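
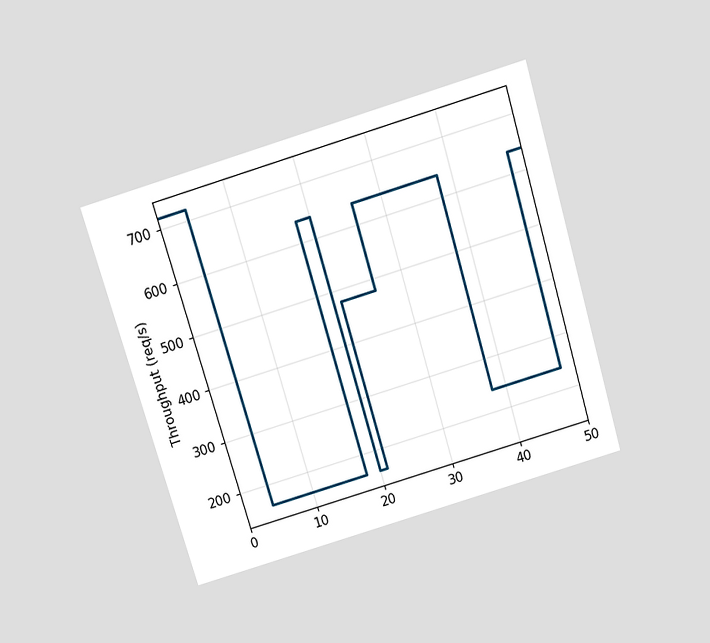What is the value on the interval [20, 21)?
The chart is tilted about 17° counter-clockwise and viewed slightly from above. On [20, 21) the step sits at 160req/s.

160req/s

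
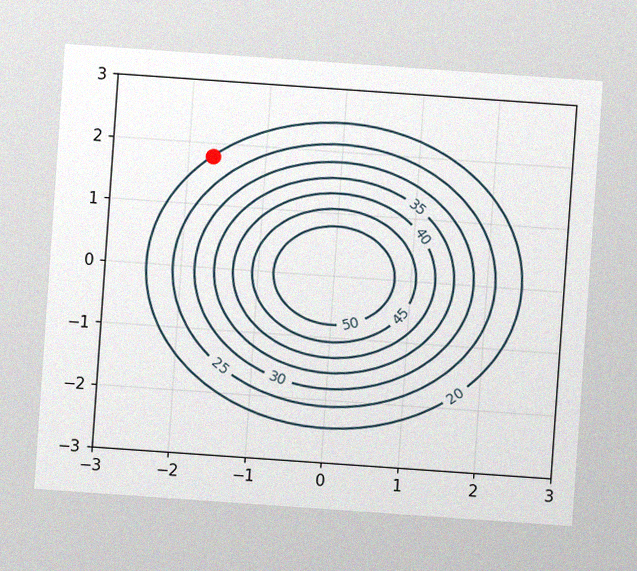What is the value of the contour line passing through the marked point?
20

The chart is tilted about 4° clockwise, with some photo noise. The marked point sits on the contour labelled 20.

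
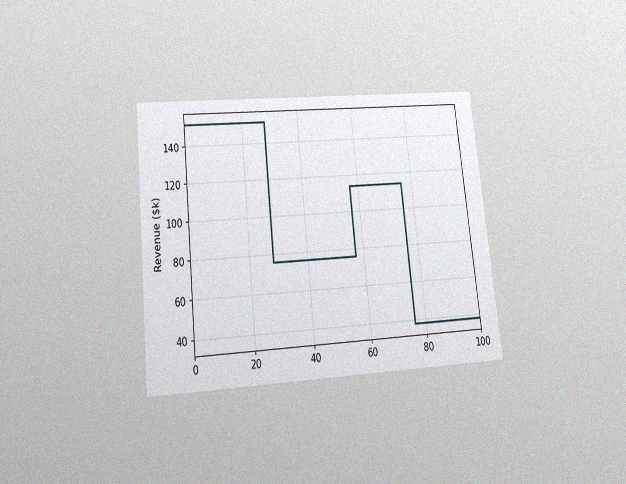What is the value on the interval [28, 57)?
$76k

The chart is tilted about 6° counter-clockwise and viewed slightly from below, with some photo noise. On [28, 57) the step sits at $76k.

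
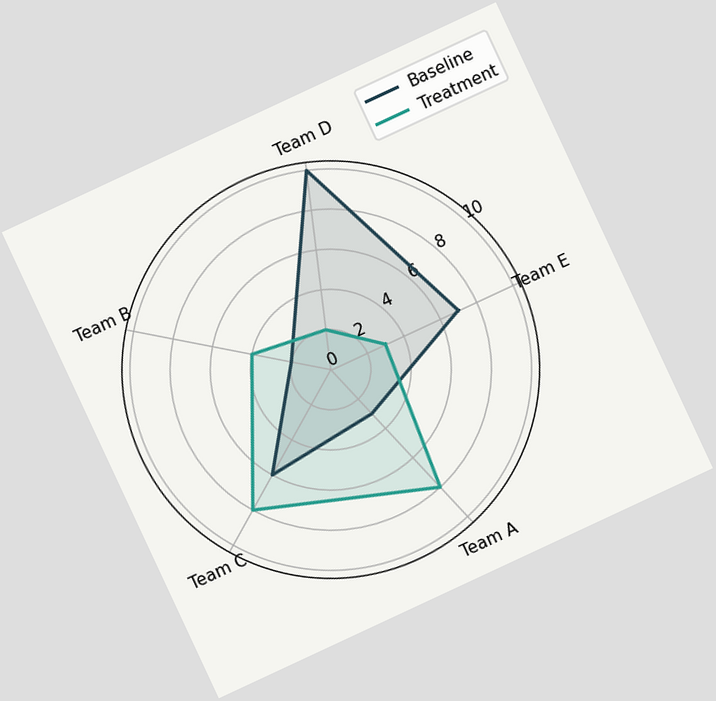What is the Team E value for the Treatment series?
3

The chart is tilted about 25° counter-clockwise. On the Team E axis, Treatment reaches 3.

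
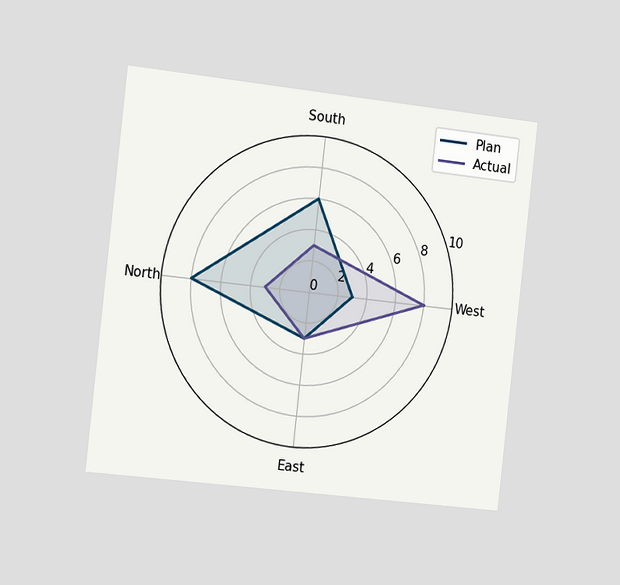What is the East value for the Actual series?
3

The chart is tilted about 6° clockwise and viewed slightly from the left. On the East axis, Actual reaches 3.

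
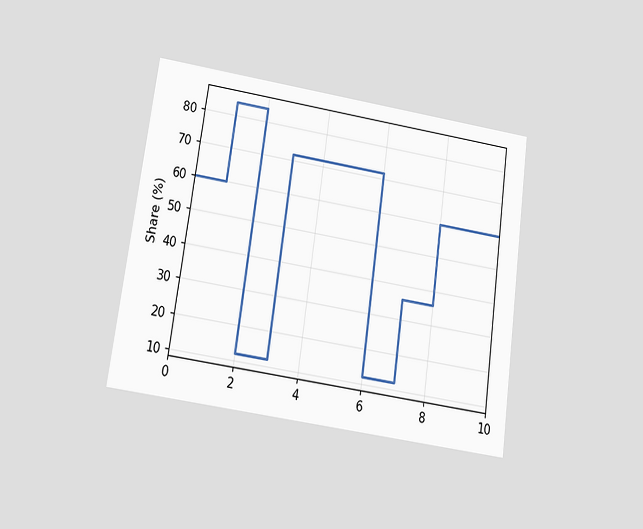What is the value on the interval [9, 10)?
The chart is tilted about 8° clockwise and viewed slightly from below. On [9, 10) the step sits at 60%.

60%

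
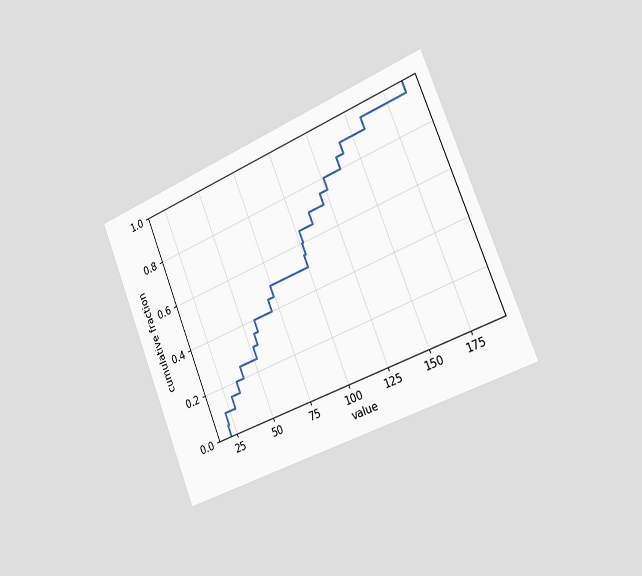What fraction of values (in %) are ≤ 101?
60%

The chart is tilted about 22° counter-clockwise and viewed slightly from the right. At x=101 the ECDF step is at 60%.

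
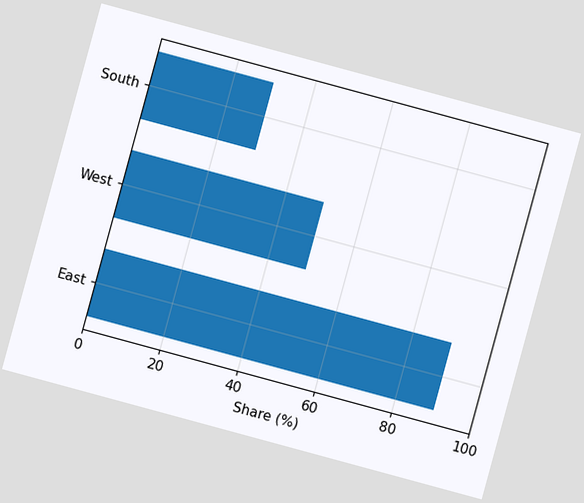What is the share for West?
50%

The chart is tilted about 15° clockwise. Reading along the chart's x-axis, the West bar reaches 50%.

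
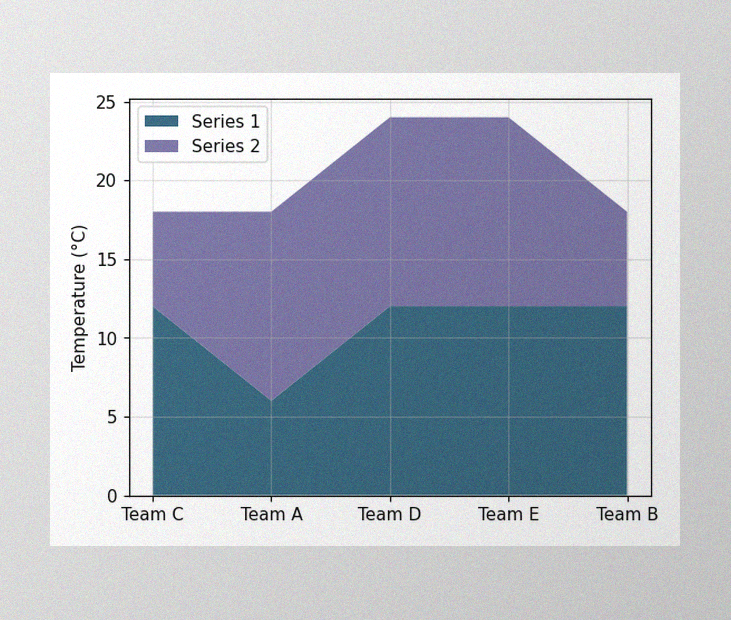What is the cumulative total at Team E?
24°C

The image has some photo noise and uneven lighting. The stacked total at Team E reaches 24°C.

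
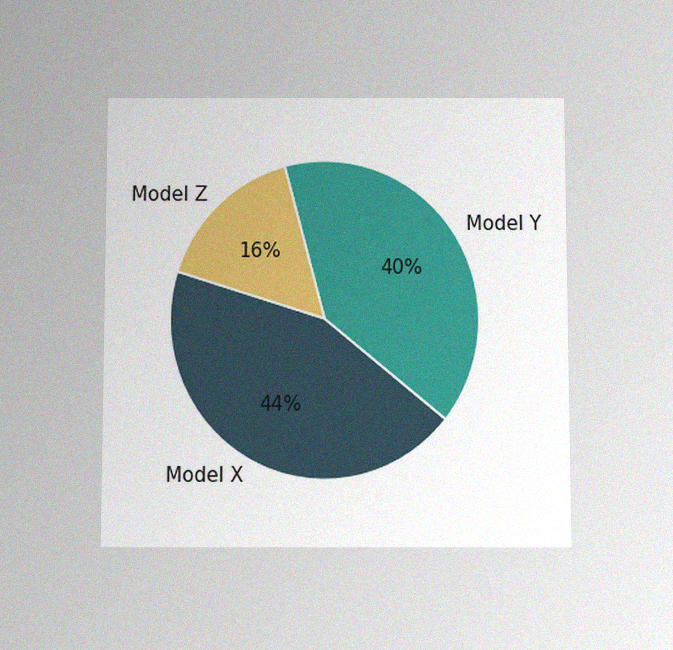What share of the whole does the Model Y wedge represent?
40%

The chart is viewed slightly from below, with some photo noise. The Model Y slice takes up 40% of the pie.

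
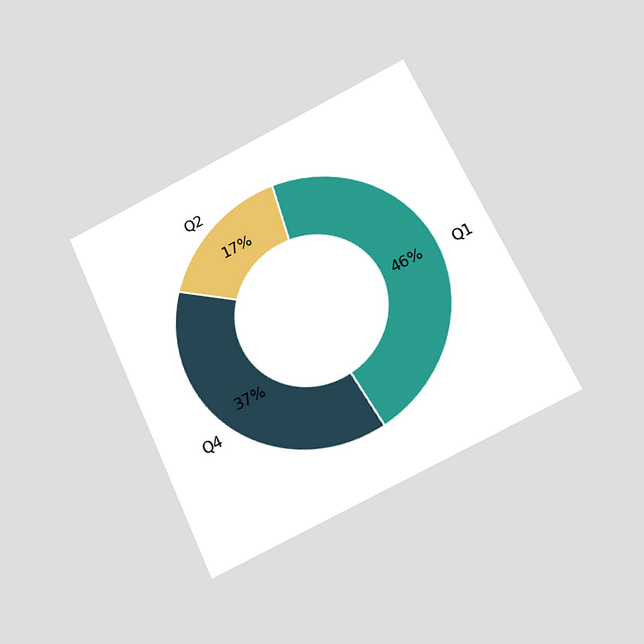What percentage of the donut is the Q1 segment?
46%

The chart is tilted about 25° counter-clockwise and viewed slightly from below. The Q1 segment takes up 46% of the ring.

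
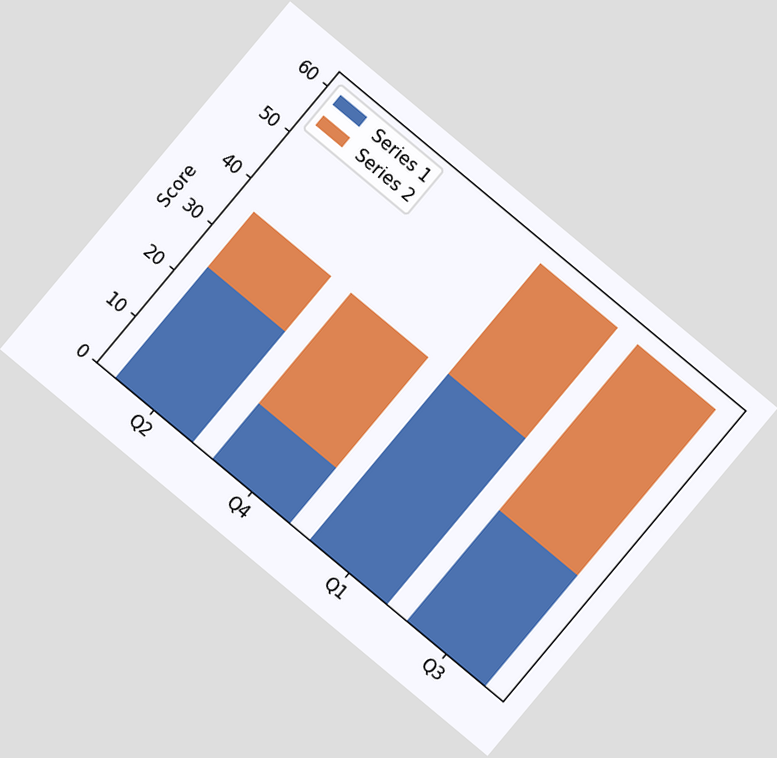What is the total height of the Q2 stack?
The chart is tilted about 40° clockwise. The Q2 stack's top reaches 36 on the y-axis.

36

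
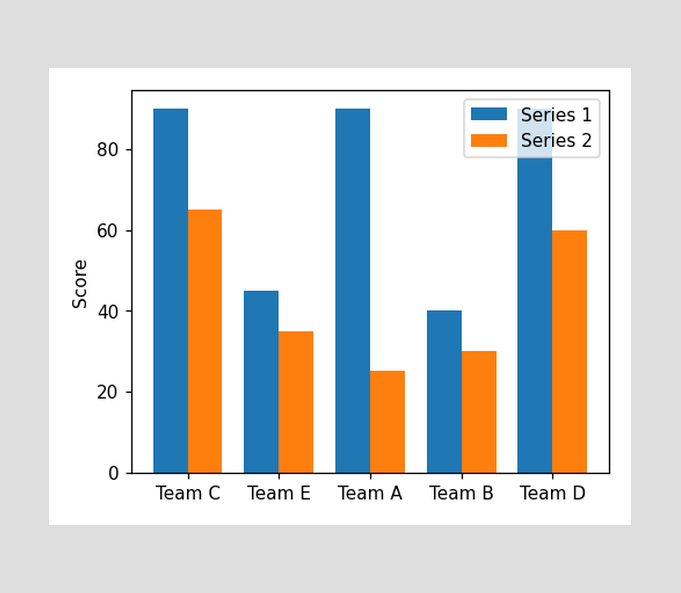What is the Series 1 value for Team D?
90

The Series 1 bar at Team D reaches 90 on the y-axis.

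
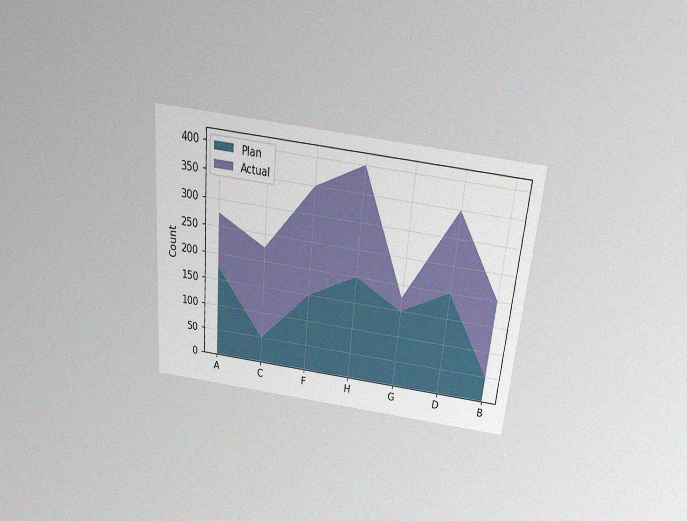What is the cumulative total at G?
The chart is tilted about 5° clockwise and viewed slightly from above, with some photo noise. The stacked total at G reaches 175.

175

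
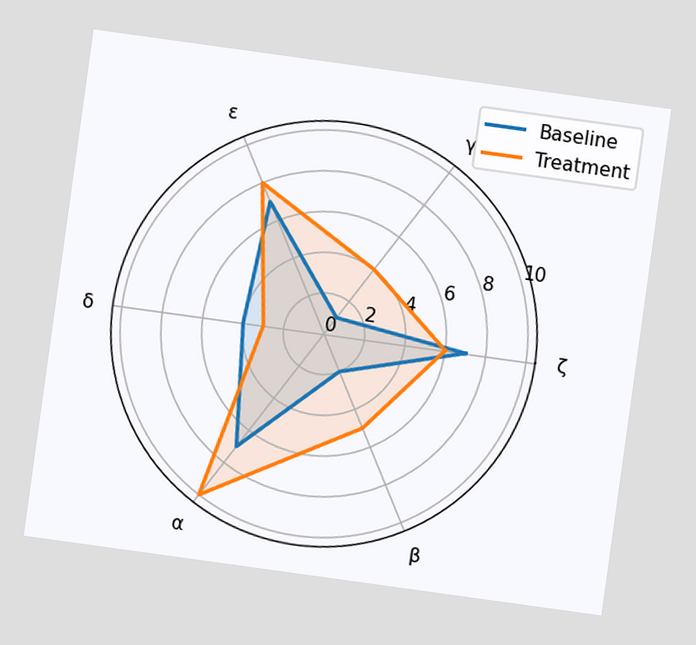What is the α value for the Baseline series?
7

The chart is tilted about 8° clockwise. On the α axis, Baseline reaches 7.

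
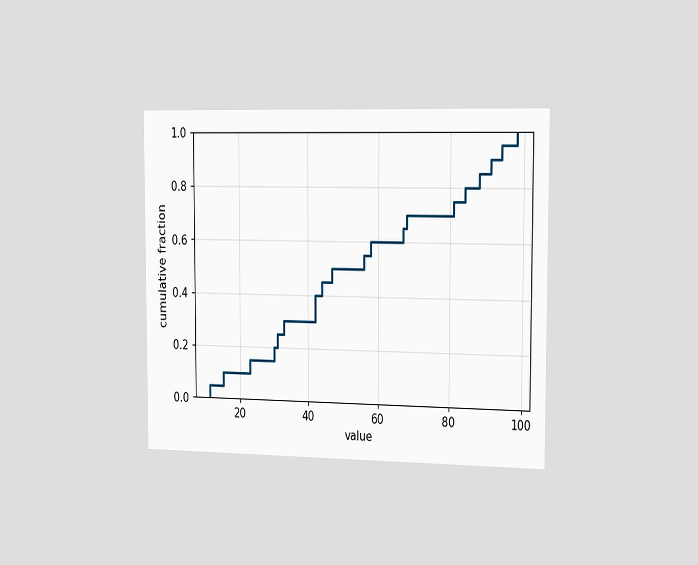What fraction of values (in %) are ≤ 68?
The chart is viewed slightly from the right. At x=68 the ECDF step is at 70%.

70%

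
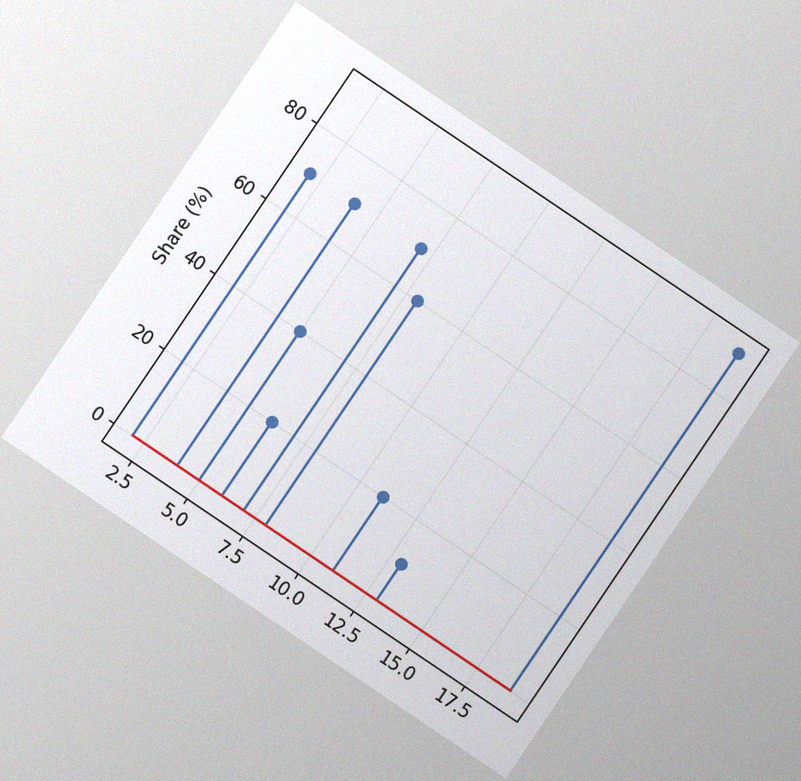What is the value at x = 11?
The chart is tilted about 34° clockwise, with some photo noise. The stem at x=11 reaches 20%.

20%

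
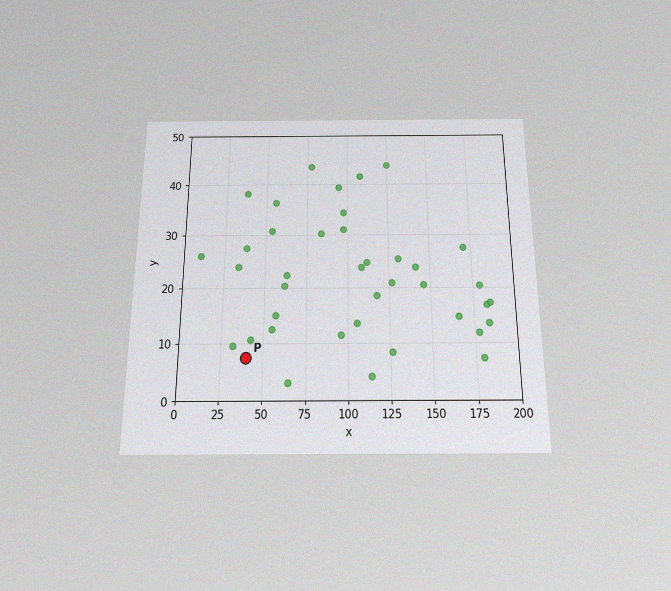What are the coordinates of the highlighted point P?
(40, 7.5)

The chart is viewed slightly from below, with some photo noise. Following the gridlines from P to each axis, P sits at (40, 7.5).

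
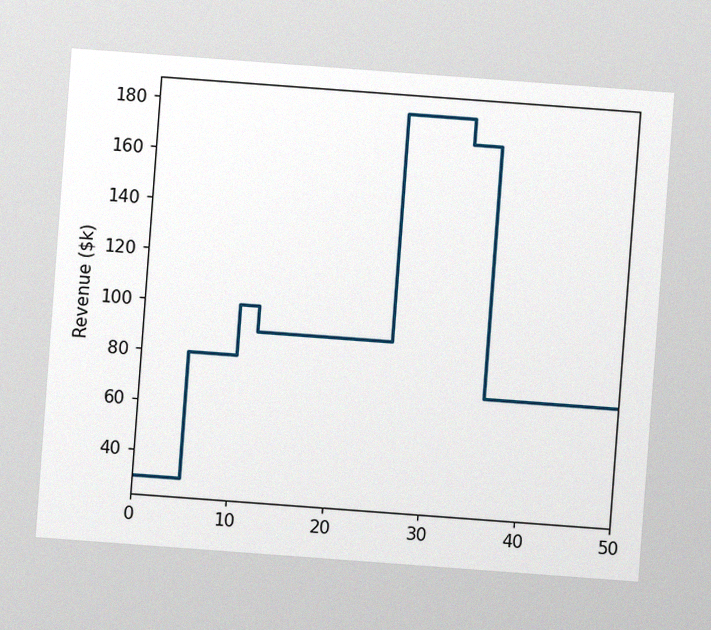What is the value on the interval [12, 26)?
$90k

The chart is tilted about 4° clockwise, with some photo noise. On [12, 26) the step sits at $90k.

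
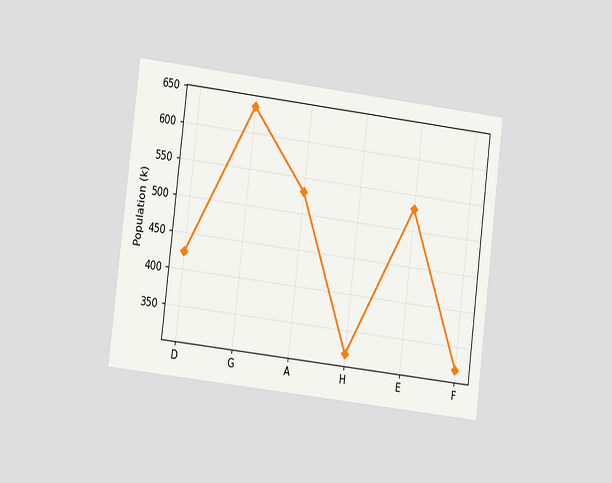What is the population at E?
530k

The chart is tilted about 7° clockwise and viewed at a slight angle. At E, the line is at 530k.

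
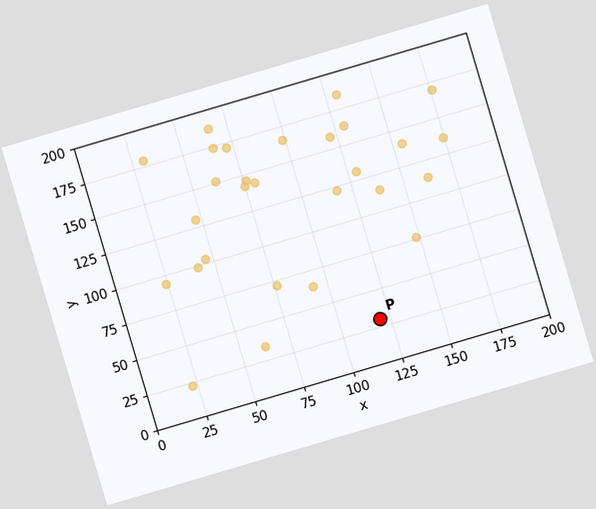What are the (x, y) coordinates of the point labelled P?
The chart is tilted about 16° counter-clockwise. Following the gridlines from P to each axis, P sits at (120, 30).

(120, 30)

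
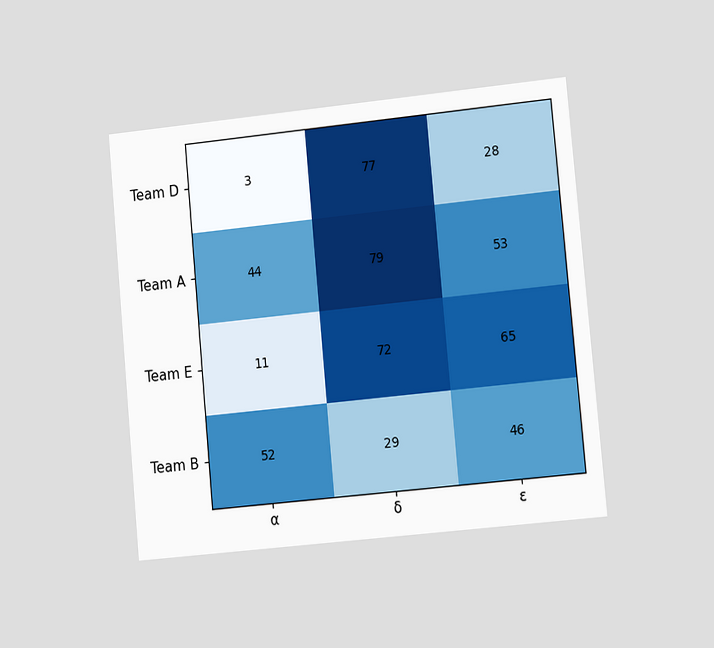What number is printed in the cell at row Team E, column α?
The chart is tilted about 5° counter-clockwise and viewed slightly from the right. The (Team E, α) cell reads 11.

11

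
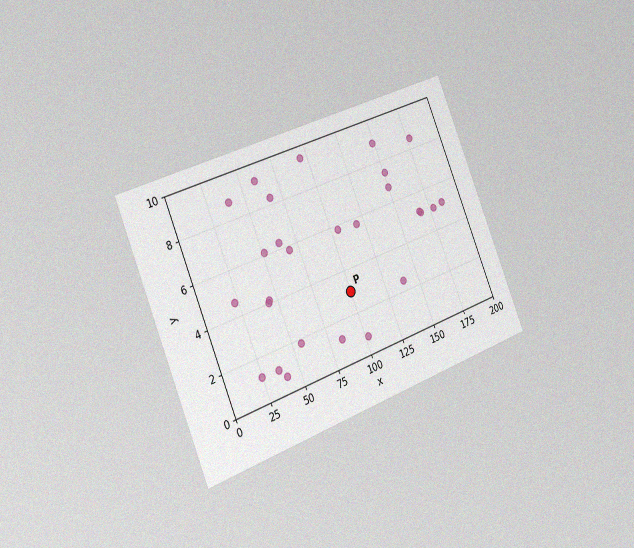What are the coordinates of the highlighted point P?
(100, 3)

The chart is tilted about 22° counter-clockwise and viewed slightly from the left, with some photo noise. Following the gridlines from P to each axis, P sits at (100, 3).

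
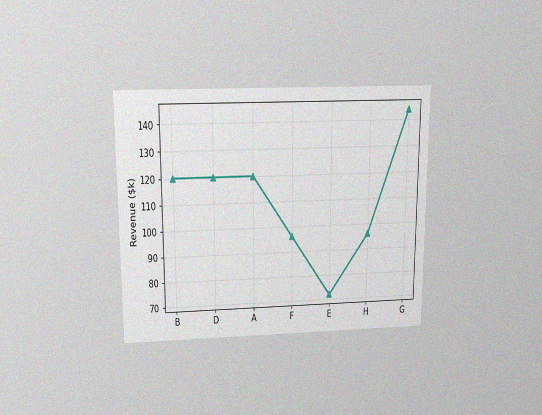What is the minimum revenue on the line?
The chart is viewed slightly from above, with some photo noise. The lowest point is at E, and reading across to the y-axis gives $72k.

$72k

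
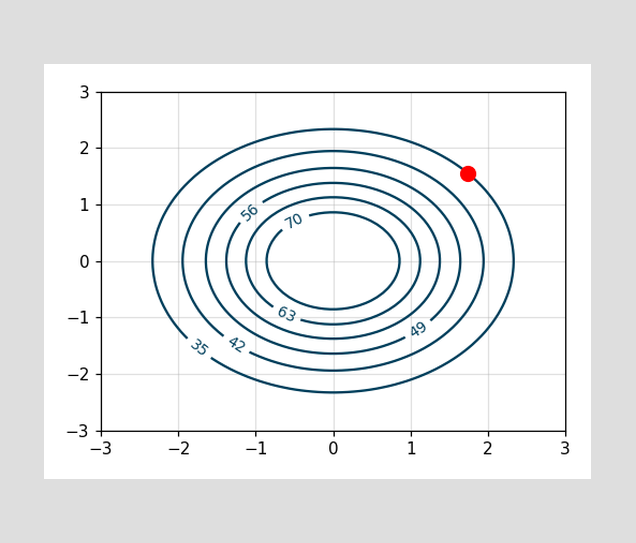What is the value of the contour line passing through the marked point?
35

The marked point sits on the contour labelled 35.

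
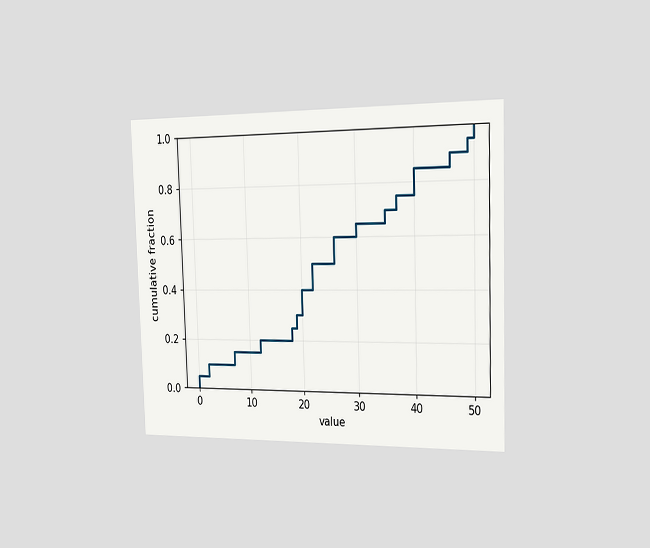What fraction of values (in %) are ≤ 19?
30%

The chart is viewed slightly from the right. At x=19 the ECDF step is at 30%.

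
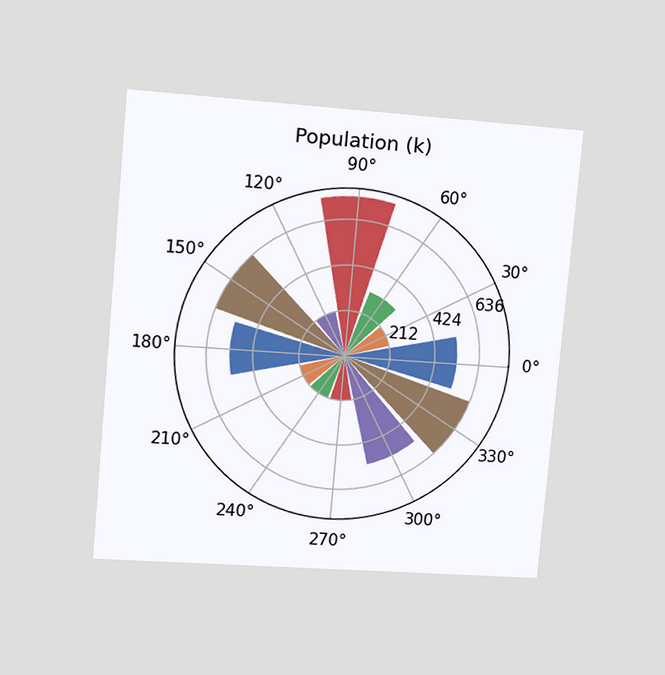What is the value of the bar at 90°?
The chart is tilted about 5° clockwise and viewed at a slight angle. The bar at 90° reaches 742k on the radial axis.

742k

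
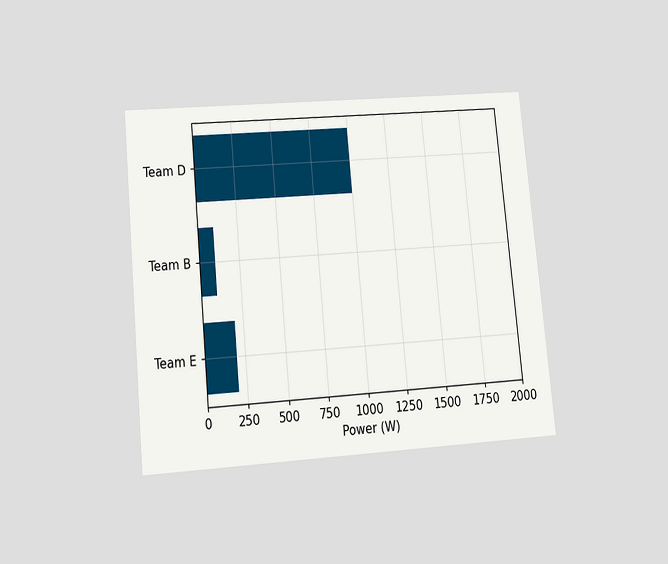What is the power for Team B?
100W

The chart is tilted about 5° counter-clockwise and viewed slightly from below. Reading along the chart's x-axis, the Team B bar reaches 100W.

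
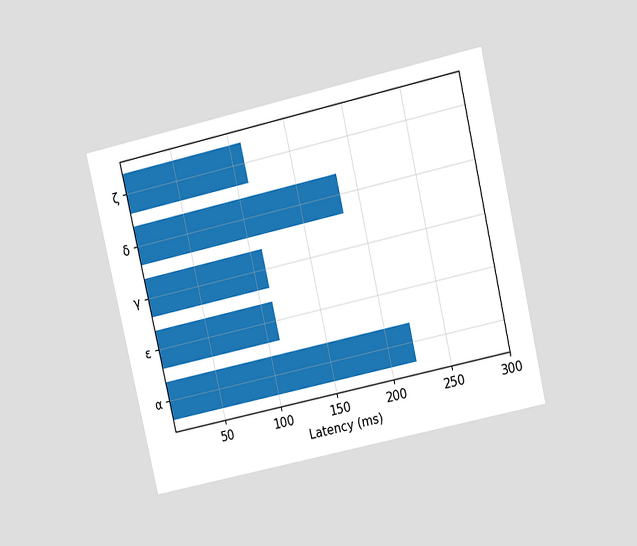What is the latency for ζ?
111ms

The chart is tilted about 13° counter-clockwise and viewed at a slight angle. Reading along the chart's x-axis, the ζ bar reaches 111ms.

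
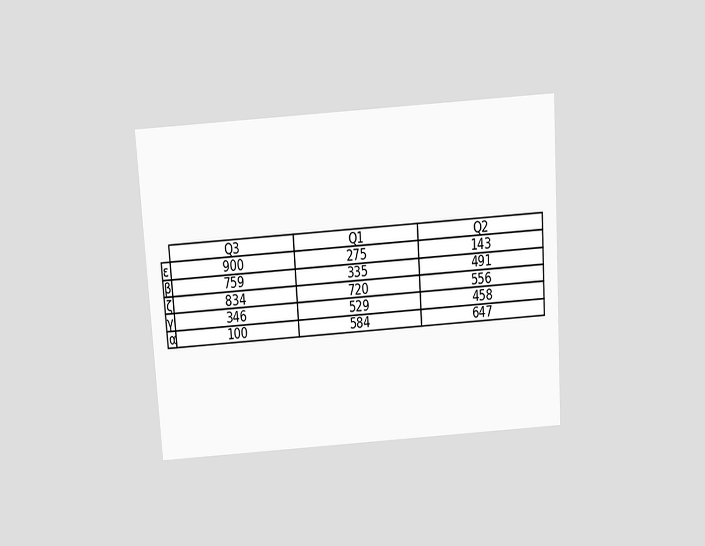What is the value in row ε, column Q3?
900

The chart is tilted about 4° counter-clockwise and viewed slightly from above. The (ε, Q3) cell reads 900.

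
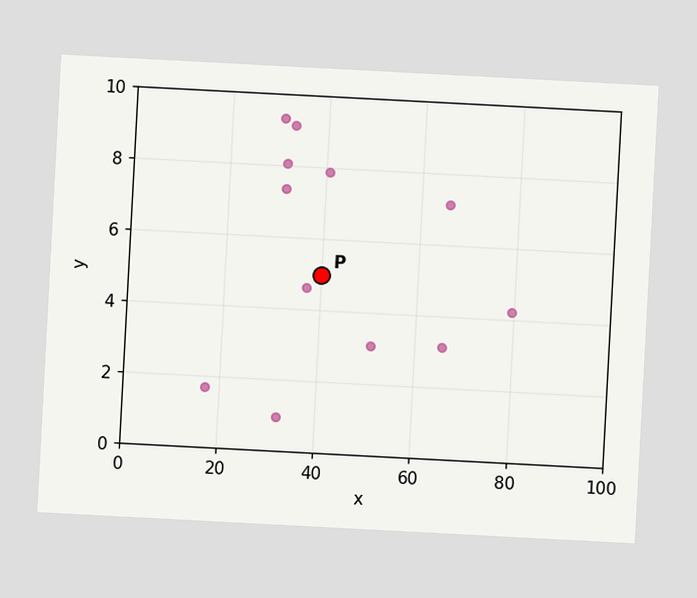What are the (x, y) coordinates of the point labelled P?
The chart is tilted about 3° clockwise. Following the gridlines from P to each axis, P sits at (40, 5).

(40, 5)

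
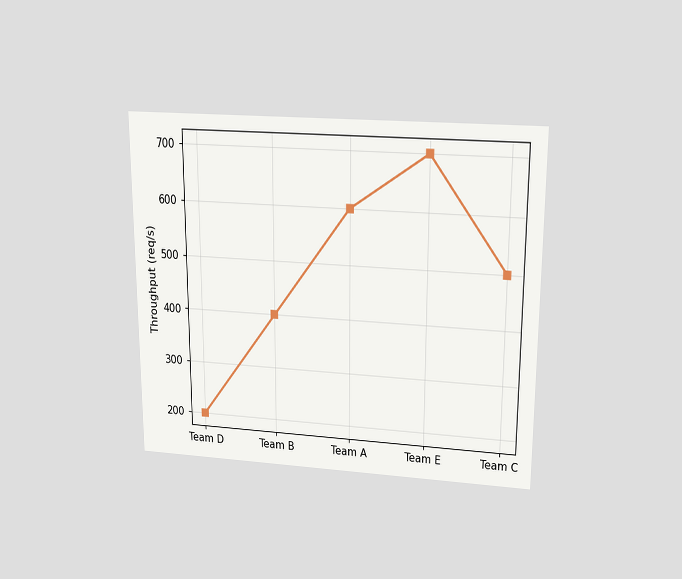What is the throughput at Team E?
700req/s

The chart is viewed slightly from above. At Team E, the line is at 700req/s.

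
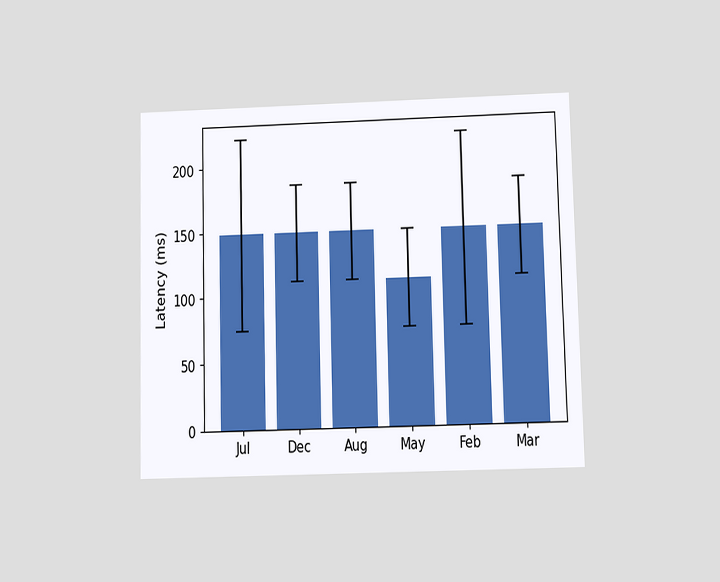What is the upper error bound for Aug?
The chart is viewed at a slight angle. The Aug bar's upper whisker reaches 185ms.

185ms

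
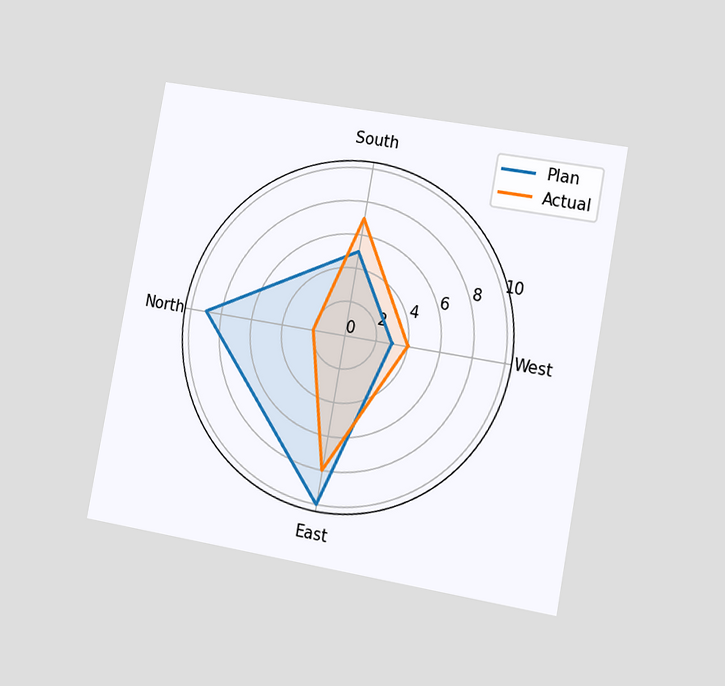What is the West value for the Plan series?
The chart is tilted about 10° clockwise and viewed slightly from the right. On the West axis, Plan reaches 3.

3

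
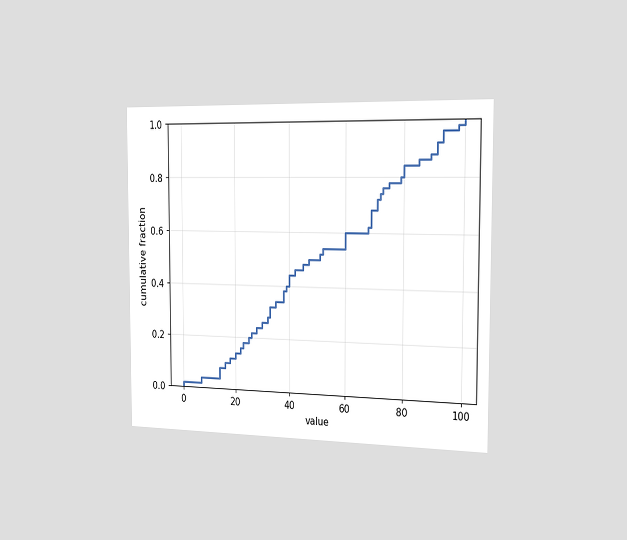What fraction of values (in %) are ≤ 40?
44%

The chart is viewed slightly from the right. At x=40 the ECDF step is at 44%.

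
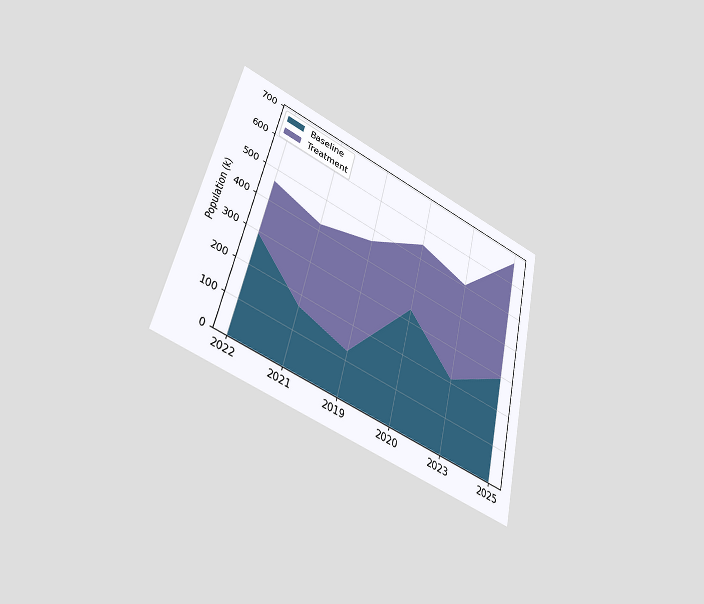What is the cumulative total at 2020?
546k

The chart is tilted about 13° clockwise and viewed slightly from below. The stacked total at 2020 reaches 546k.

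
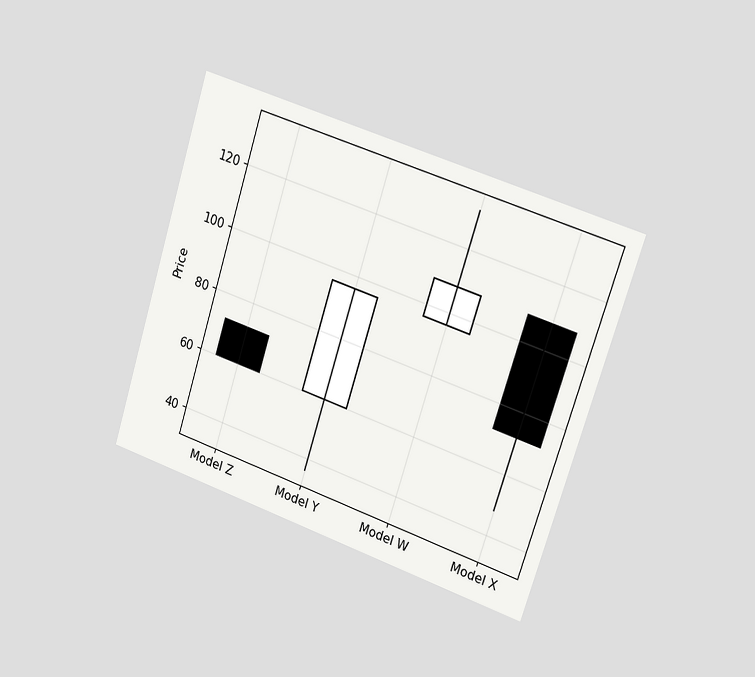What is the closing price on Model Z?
The chart is tilted about 18° clockwise and viewed slightly from the right. The Model Z candle closes at 60.

60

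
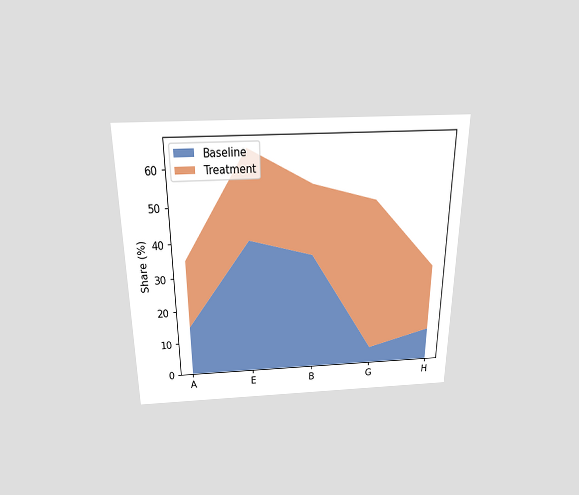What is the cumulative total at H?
The chart is viewed slightly from above. The stacked total at H reaches 30%.

30%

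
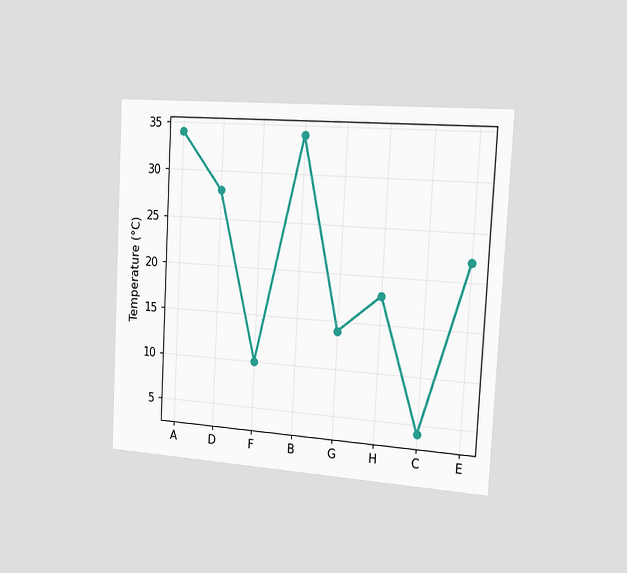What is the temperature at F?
10°C

The chart is tilted about 3° clockwise and viewed slightly from the right. At F, the line is at 10°C.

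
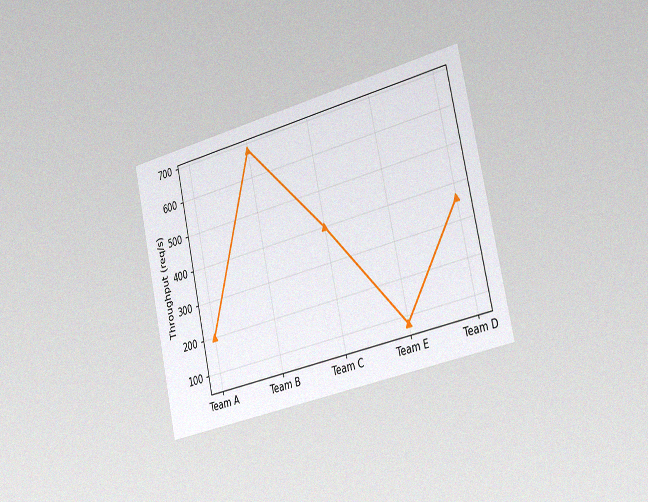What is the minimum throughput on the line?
80req/s

The chart is tilted about 13° counter-clockwise and viewed slightly from the right, with some photo noise. The lowest point is at Team E, and reading across to the y-axis gives 80req/s.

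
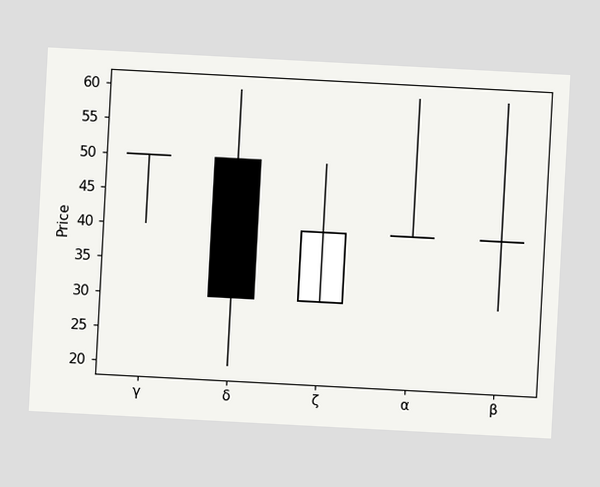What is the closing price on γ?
The chart is tilted about 3° clockwise. The γ candle closes at 50.

50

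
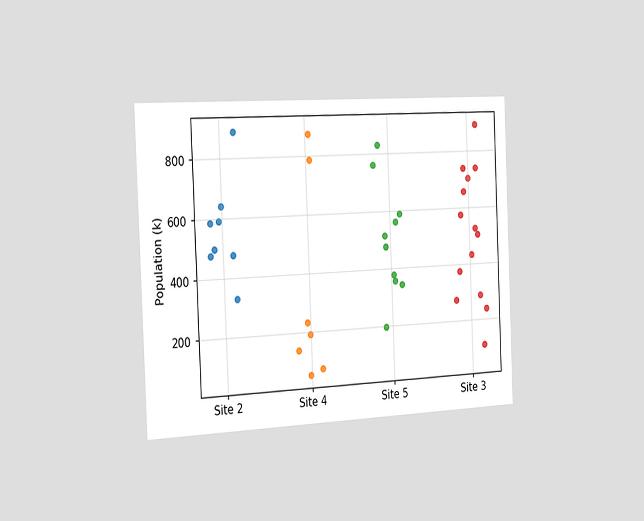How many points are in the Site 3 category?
14

The chart is tilted about 2° counter-clockwise and viewed slightly from the left. Counting the markers in the Site 3 column gives 14.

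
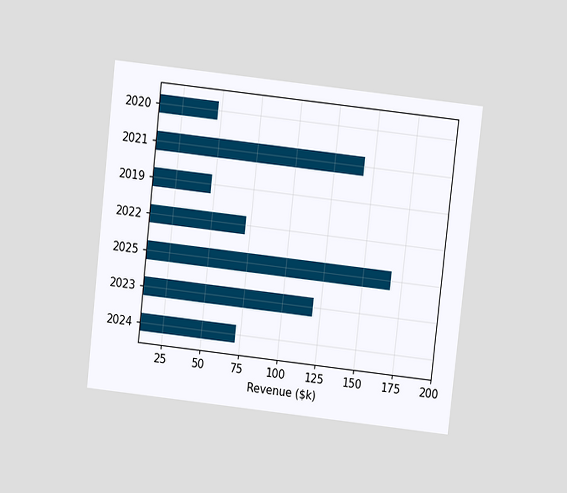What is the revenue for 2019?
$48k

The chart is tilted about 6° clockwise and viewed at a slight angle. Reading along the chart's x-axis, the 2019 bar reaches $48k.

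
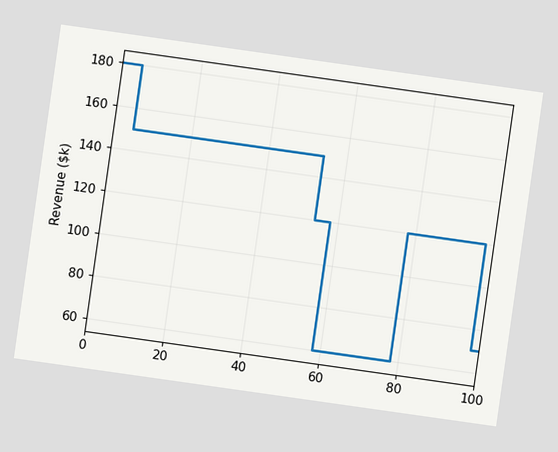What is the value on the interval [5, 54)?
The chart is tilted about 8° clockwise. On [5, 54) the step sits at $150k.

$150k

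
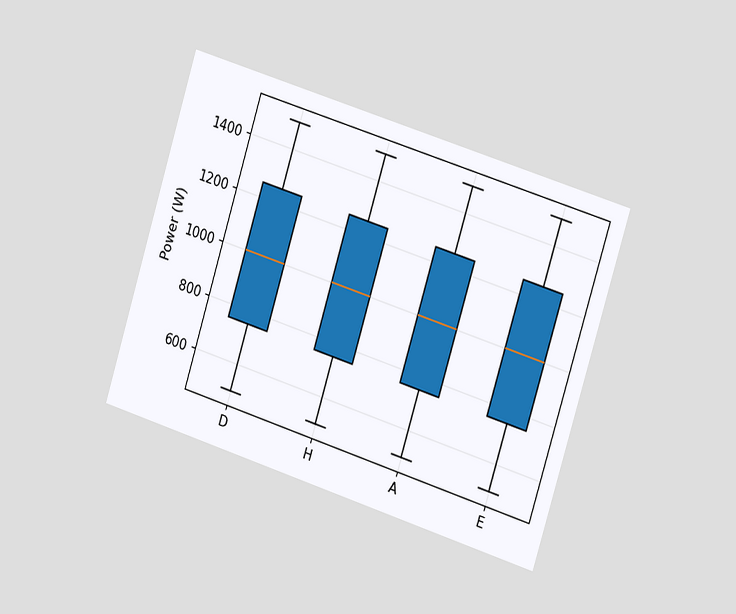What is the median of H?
1000W

The chart is tilted about 18° clockwise and viewed slightly from the right. The median line in the H box sits at 1000W.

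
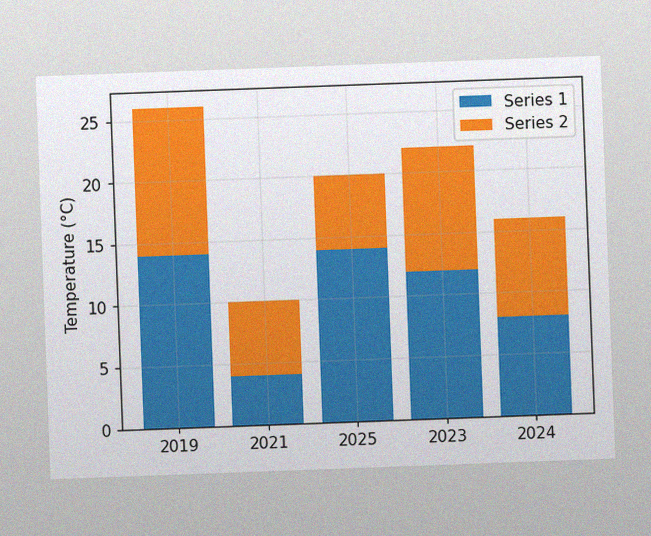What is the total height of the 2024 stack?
The chart is tilted about 2° counter-clockwise, with some photo noise. The 2024 stack's top reaches 16°C on the y-axis.

16°C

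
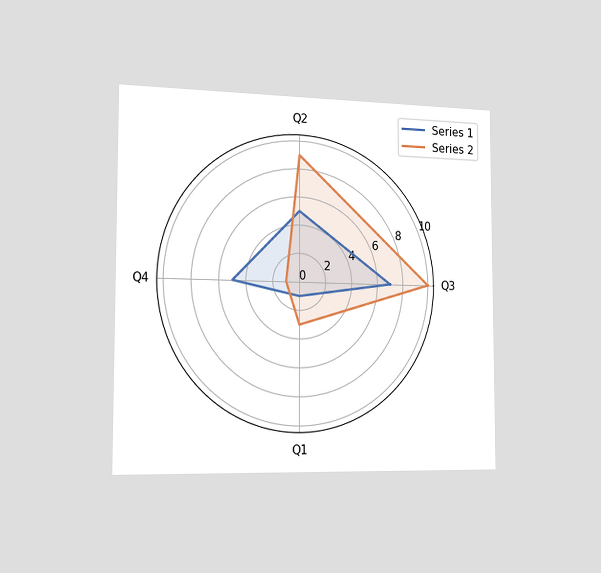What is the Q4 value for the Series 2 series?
1

The chart is viewed slightly from the left. On the Q4 axis, Series 2 reaches 1.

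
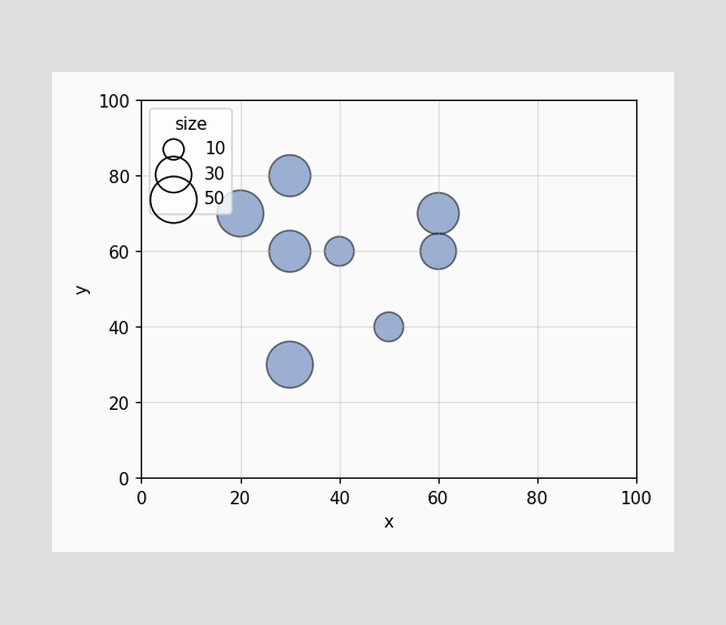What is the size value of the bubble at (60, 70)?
Matching the bubble at (60, 70) against the size legend gives 40.

40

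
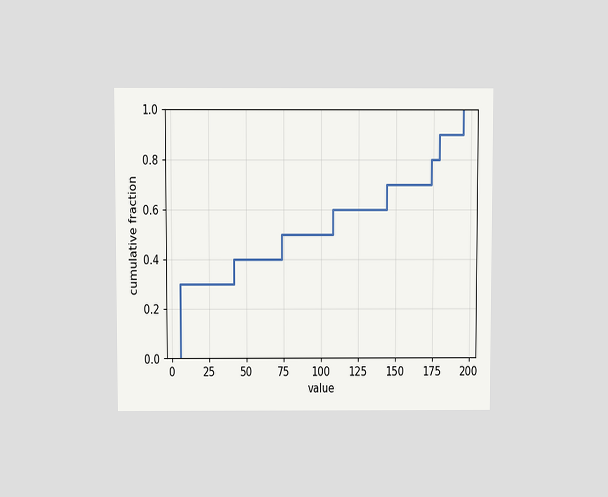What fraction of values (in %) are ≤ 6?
The chart is viewed slightly from above. At x=6 the ECDF step is at 30%.

30%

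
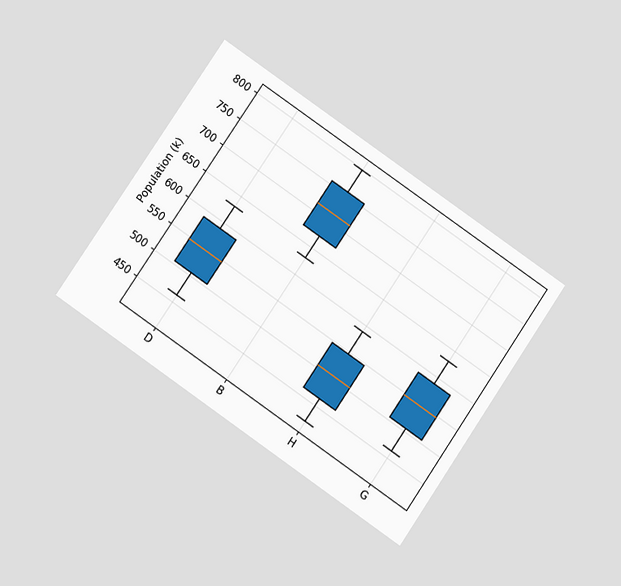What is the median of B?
714k

The chart is tilted about 34° clockwise and viewed slightly from below. The median line in the B box sits at 714k.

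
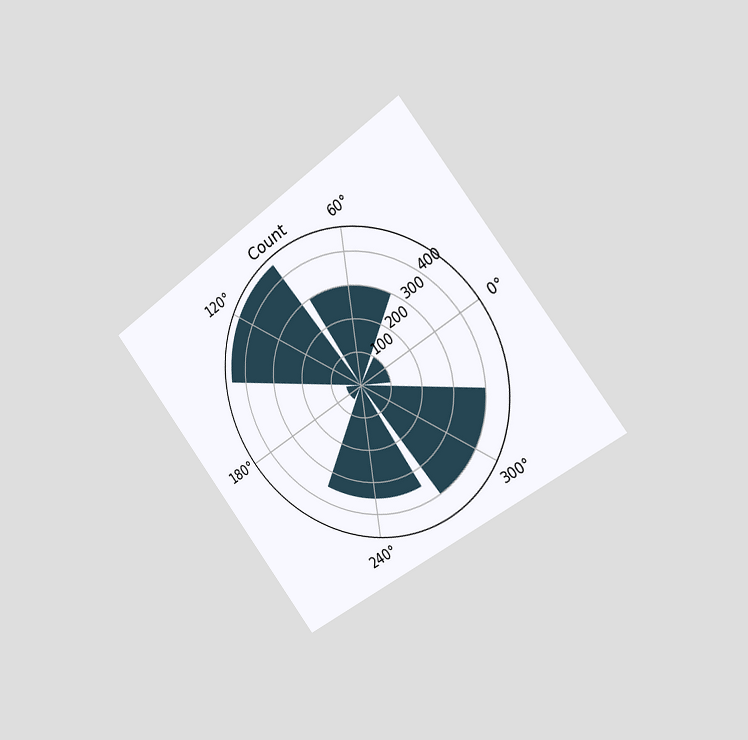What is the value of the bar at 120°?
450

The chart is tilted about 38° counter-clockwise and viewed slightly from the right. The bar at 120° reaches 450 on the radial axis.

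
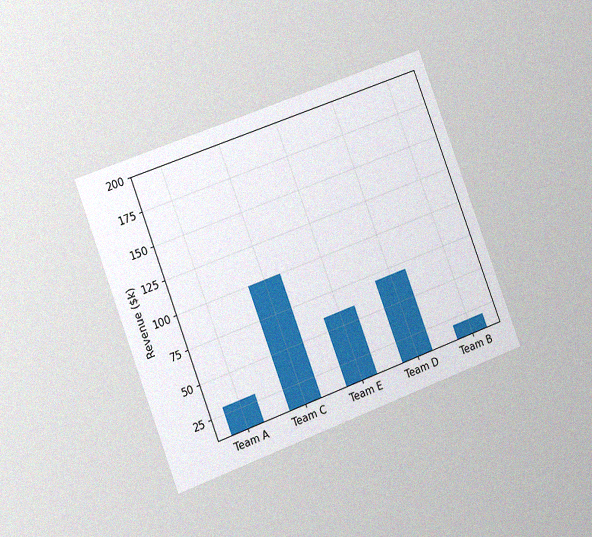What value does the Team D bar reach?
$70k

The chart is tilted about 21° counter-clockwise and viewed slightly from the left, with some photo noise. Reading along the chart's y-axis, the Team D bar reaches $70k.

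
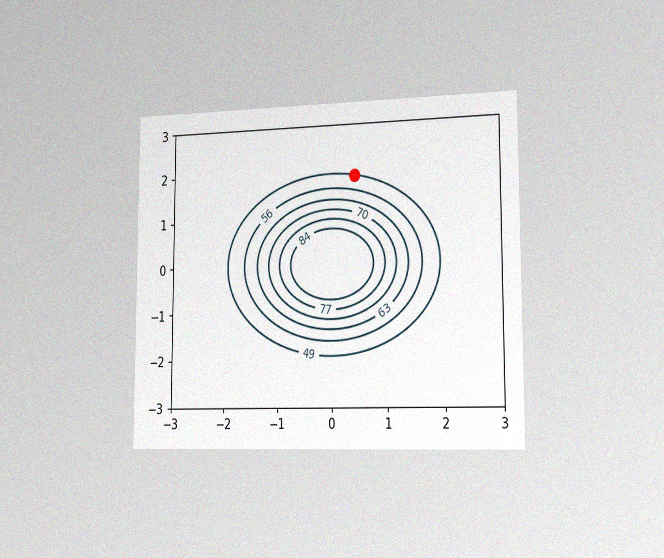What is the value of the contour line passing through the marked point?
49

The chart is viewed slightly from the right, with some photo noise. The marked point sits on the contour labelled 49.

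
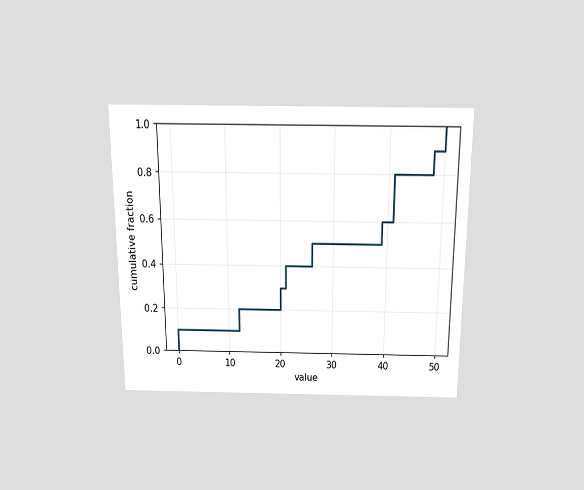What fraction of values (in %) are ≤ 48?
The chart is viewed slightly from above. At x=48 the ECDF step is at 90%.

90%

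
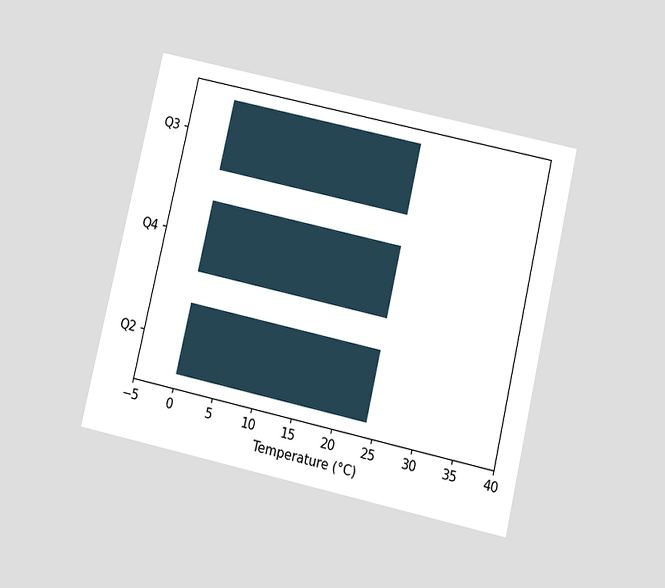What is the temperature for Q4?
24°C

The chart is tilted about 13° clockwise and viewed slightly from below. Reading along the chart's x-axis, the Q4 bar reaches 24°C.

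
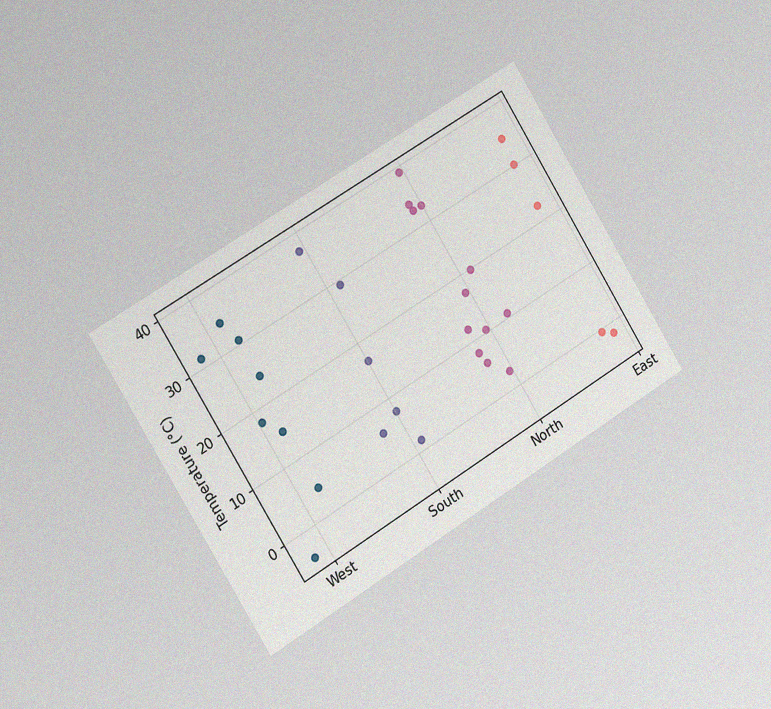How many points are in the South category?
6

The chart is tilted about 32° counter-clockwise and viewed slightly from the left, with some photo noise. Counting the markers in the South column gives 6.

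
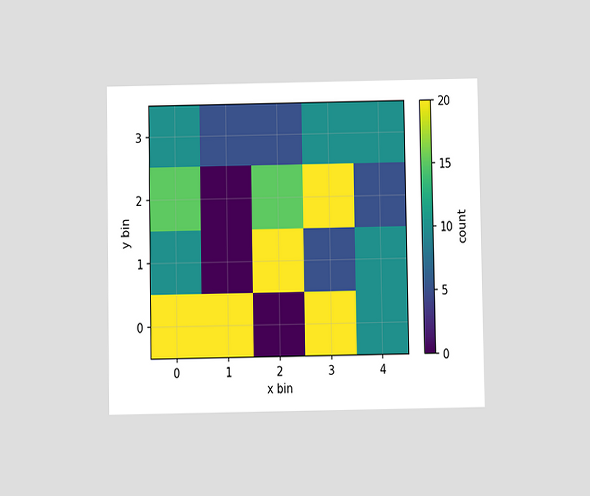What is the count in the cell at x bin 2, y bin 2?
15

The chart is viewed at a slight angle. Matching the cell (2, 2) against the colorbar gives 15.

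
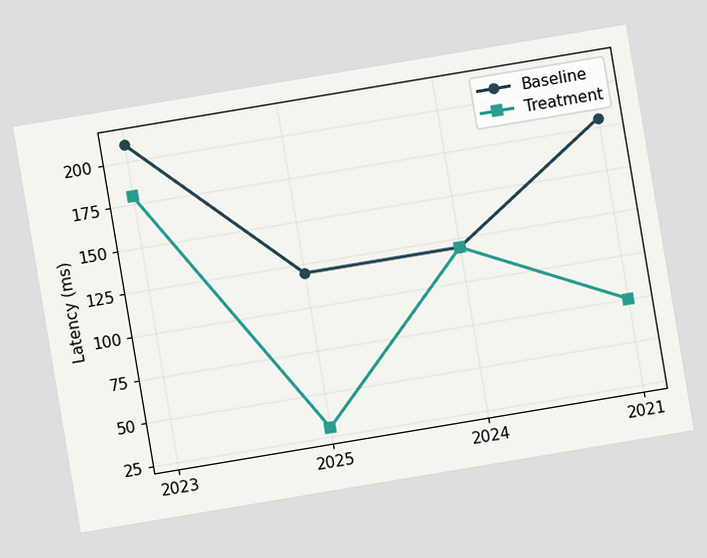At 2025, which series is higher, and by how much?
Baseline, by 90ms

The chart is tilted about 9° counter-clockwise. At 2025, Baseline sits above the other line by 90ms.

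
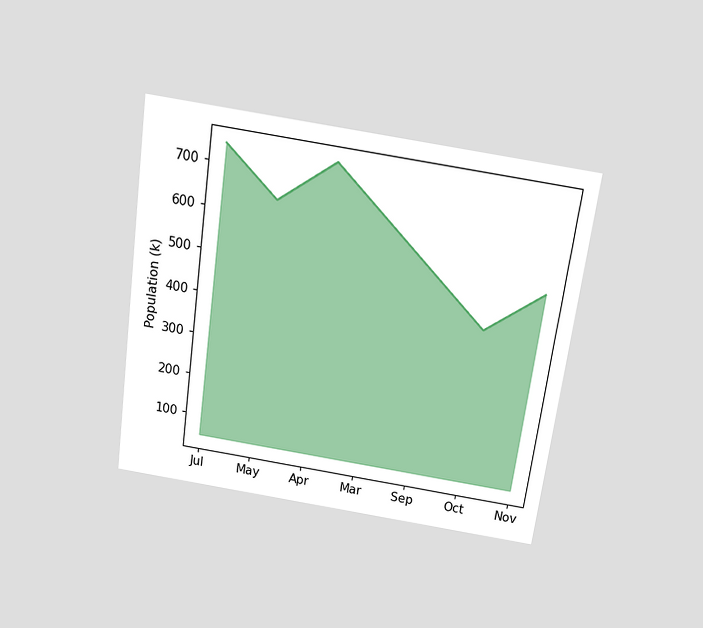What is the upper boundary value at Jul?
742k

The chart is tilted about 8° clockwise and viewed slightly from above. At Jul the upper boundary is at 742k.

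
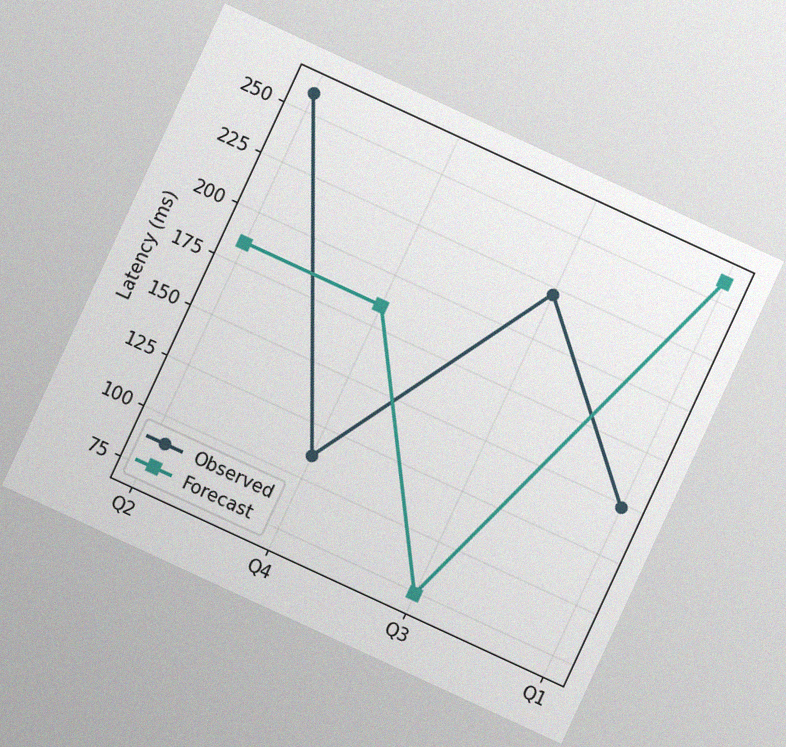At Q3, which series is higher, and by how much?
The chart is tilted about 25° clockwise, with some photo noise. At Q3, Observed sits above the other line by 148ms.

Observed, by 148ms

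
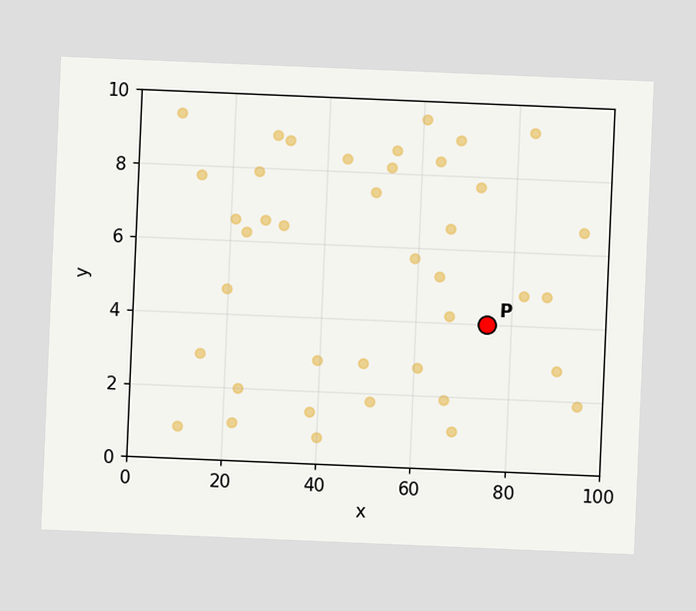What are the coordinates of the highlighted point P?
The chart is tilted about 2° clockwise. Following the gridlines from P to each axis, P sits at (75, 4).

(75, 4)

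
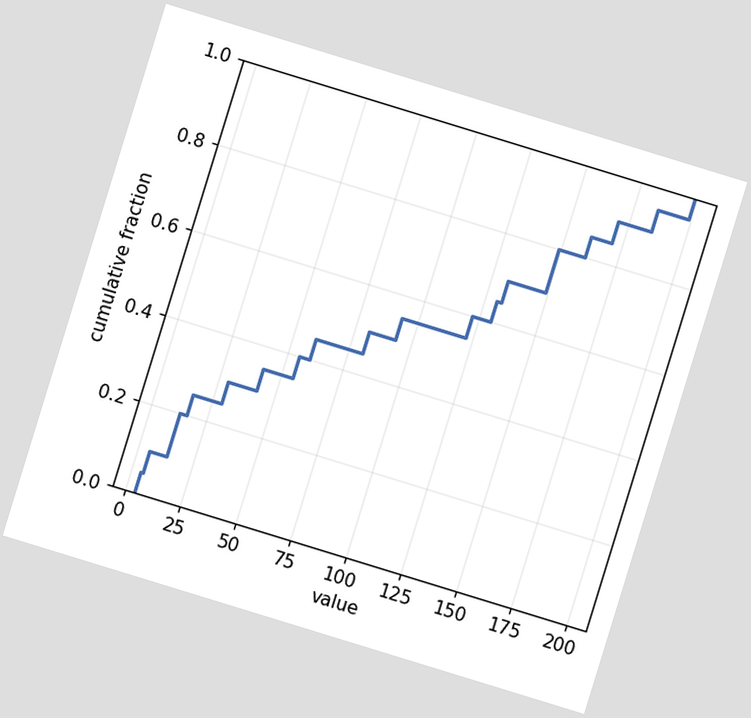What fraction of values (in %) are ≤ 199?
The chart is tilted about 17° clockwise. At x=199 the ECDF step is at 100%.

100%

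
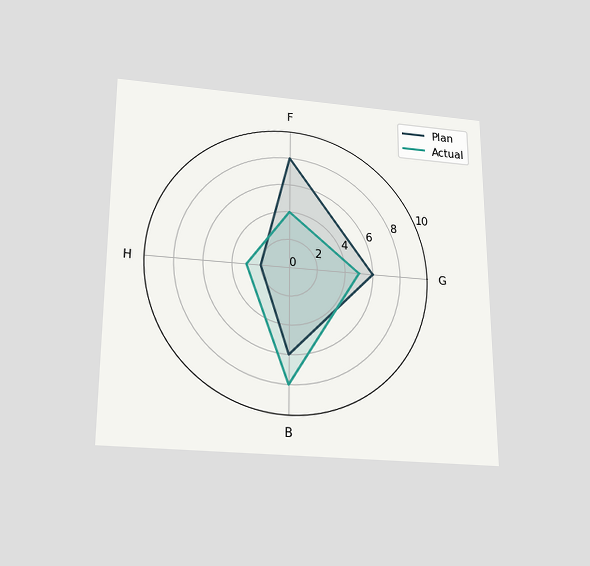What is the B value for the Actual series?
8

The chart is viewed slightly from below. On the B axis, Actual reaches 8.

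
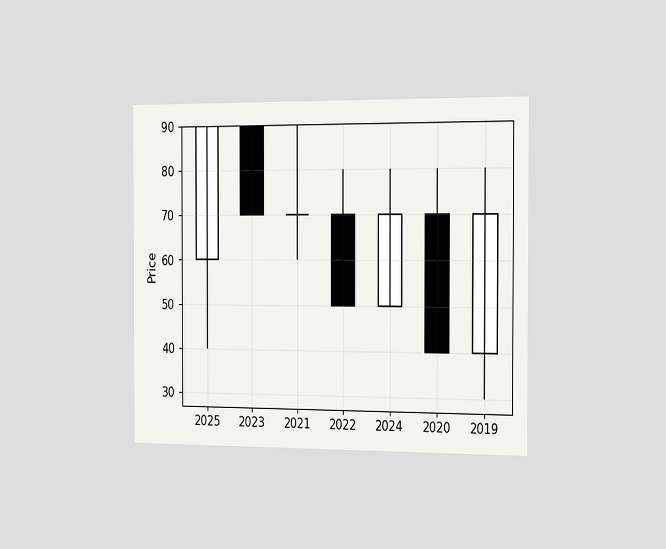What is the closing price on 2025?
The chart is viewed slightly from the right. The 2025 candle closes at 90.

90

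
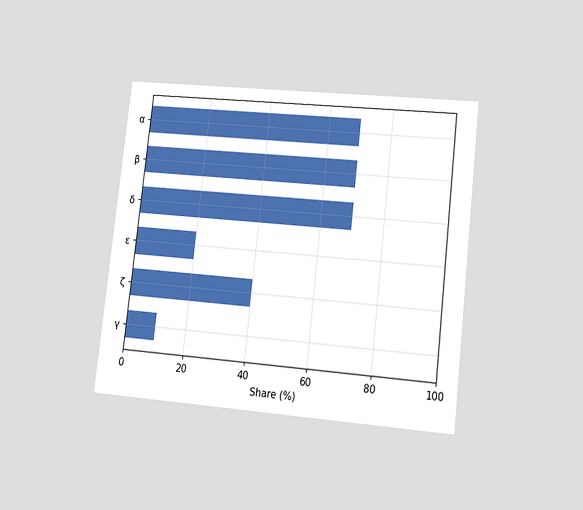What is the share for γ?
10%

The chart is tilted about 7° clockwise and viewed at a slight angle. Reading along the chart's x-axis, the γ bar reaches 10%.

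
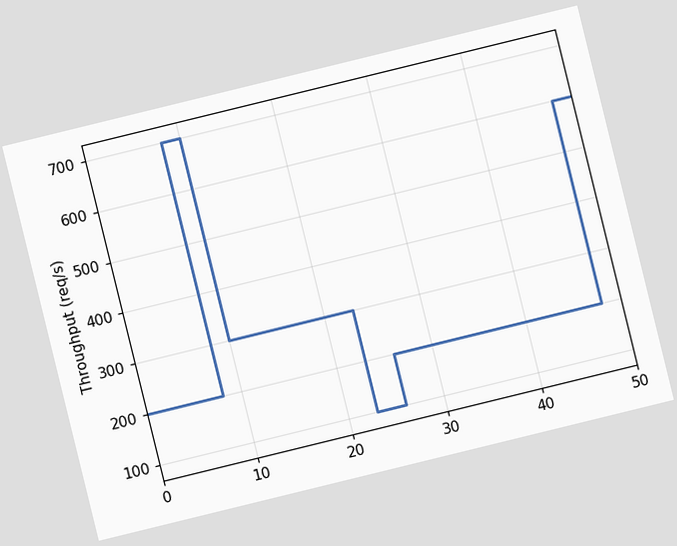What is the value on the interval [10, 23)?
300req/s

The chart is tilted about 14° counter-clockwise. On [10, 23) the step sits at 300req/s.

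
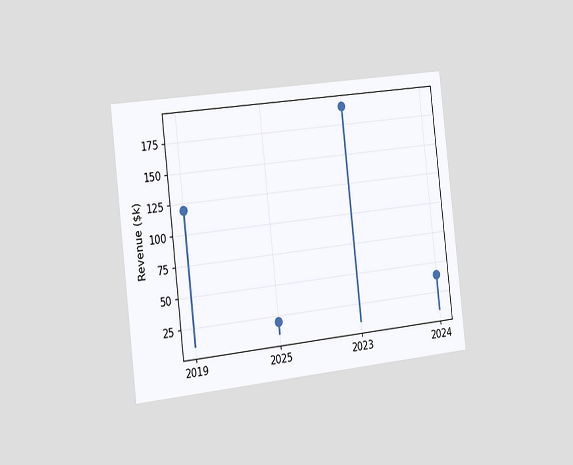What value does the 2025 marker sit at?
The chart is tilted about 7° counter-clockwise and viewed slightly from the left. The 2025 marker sits at $20k.

$20k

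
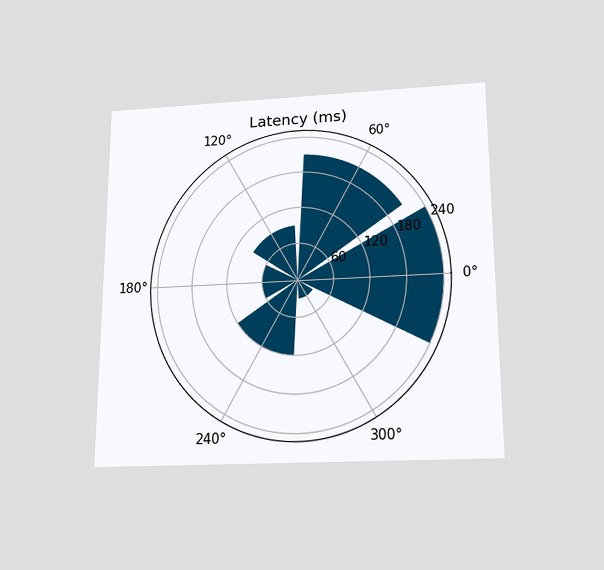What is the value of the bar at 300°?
30ms

The chart is viewed slightly from below. The bar at 300° reaches 30ms on the radial axis.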